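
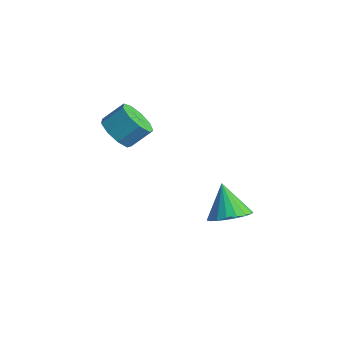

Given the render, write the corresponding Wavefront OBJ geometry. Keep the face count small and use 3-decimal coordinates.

v 0.709 -1.925 3.246
v 1.581 -2.085 2.933
v 2.023 -1.254 3.74
v 1.151 -1.095 4.054
v 1.308 -1.61 2.594
v 1.751 -0.78 3.402
v 0.756 -1.284 2.561
v 1.198 -0.453 3.369
v 0.181 -1.257 2.848
v 0.624 -0.426 3.656
v -0.147 -1.543 3.322
v 0.296 -0.712 4.129
v -0.074 -2.008 3.76
v 0.368 -1.177 4.568
v 0.365 -2.434 3.958
v 0.807 -1.604 4.765
v 0.965 -2.622 3.823
v 1.407 -1.792 4.63
v 1.445 -2.484 3.418
v 1.887 -1.654 4.226
v 4.463 1.135 -1.721
v 5.244 1.66 -1.355
v 3.537 1.525 -0.299
v 5.017 1.969 -1.589
v 4.679 2.114 -1.848
v 4.298 2.064 -2.082
v 3.95 1.831 -2.244
v 3.704 1.459 -2.303
v 3.608 1.024 -2.247
v 3.681 0.611 -2.086
v 3.909 0.301 -1.853
v 4.246 0.157 -1.593
v 4.627 0.207 -1.359
v 4.975 0.44 -1.197
v 5.221 0.811 -1.138
v 5.318 1.247 -1.195
f 2 1 5
f 2 5 3
f 3 5 6
f 3 6 4
f 5 1 7
f 5 7 6
f 6 7 8
f 6 8 4
f 7 1 9
f 7 9 8
f 8 9 10
f 8 10 4
f 9 1 11
f 9 11 10
f 10 11 12
f 10 12 4
f 11 1 13
f 11 13 12
f 12 13 14
f 12 14 4
f 13 1 15
f 13 15 14
f 14 15 16
f 14 16 4
f 15 1 17
f 15 17 16
f 16 17 18
f 16 18 4
f 17 1 19
f 17 19 18
f 18 19 20
f 18 20 4
f 19 1 2
f 19 2 20
f 20 2 3
f 20 3 4
f 22 21 24
f 22 24 23
f 24 21 25
f 24 25 23
f 25 21 26
f 25 26 23
f 26 21 27
f 26 27 23
f 27 21 28
f 27 28 23
f 28 21 29
f 28 29 23
f 29 21 30
f 29 30 23
f 30 21 31
f 30 31 23
f 31 21 32
f 31 32 23
f 32 21 33
f 32 33 23
f 33 21 34
f 33 34 23
f 34 21 35
f 34 35 23
f 35 21 36
f 35 36 23
f 36 21 22
f 36 22 23



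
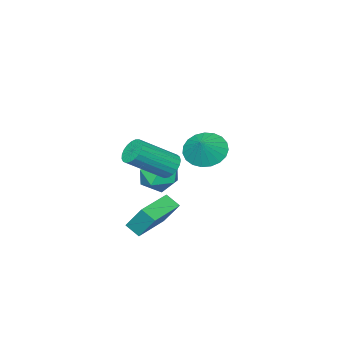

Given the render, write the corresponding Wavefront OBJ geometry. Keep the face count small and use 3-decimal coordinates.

v 2.767 0.392 0.99
v 3.14 0.239 0.418
v 4.706 -0.506 1.638
v 4.333 -0.352 2.21
v 3.225 0.511 0.475
v 4.791 -0.233 1.694
v 3.231 0.763 0.62
v 4.797 0.019 1.84
v 3.157 0.951 0.83
v 4.723 0.206 2.05
v 3.016 1.042 1.068
v 4.582 0.298 2.287
v 2.831 1.021 1.292
v 4.397 0.276 2.511
v 2.635 0.891 1.463
v 4.201 0.146 2.683
v 2.462 0.675 1.553
v 4.028 -0.07 2.773
v 2.342 0.41 1.546
v 3.908 -0.335 2.766
v 2.295 0.142 1.443
v 3.861 -0.603 2.662
v 2.33 -0.083 1.261
v 3.896 -0.827 2.481
v 2.441 -0.225 1.032
v 4.006 -0.97 2.252
v 2.607 -0.261 0.796
v 4.173 -1.006 2.016
v 2.802 -0.184 0.594
v 4.368 -0.928 1.814
v 2.99 -0.007 0.46
v 4.556 -0.751 1.68
v 2.482 0.36 -0.133
v 2.861 -0.078 0.707
v 2.039 -1.122 -0.707
v 2.418 -1.56 0.133
v 1.58 -0.982 0.193
v 1.854 -0.066 0.548
v 3.046 -1.134 -0.548
v 3.32 -0.218 -0.193
v 3.21 -1.001 0.45
v 2.303 -0.908 0.908
v 2.597 -0.292 -0.908
v 1.69 -0.199 -0.45
v -1.8 -1.798 -0.262
v -0.989 -1.841 -0.974
v -1.02 -1.402 0.602
v -1.14 -1.422 -1.03
v -1.405 -1.068 -0.953
v -1.739 -0.84 -0.756
v -2.083 -0.777 -0.475
v -2.378 -0.892 -0.156
v -2.573 -1.163 0.144
v -2.635 -1.544 0.374
v -2.552 -1.968 0.494
v -2.339 -2.364 0.483
v -2.033 -2.661 0.344
v -1.687 -2.809 0.099
v -1.36 -2.783 -0.208
v -1.11 -2.586 -0.524
v -0.978 -2.253 -0.796
v 2.414 -0.347 -2.788
v 2.56 -1.016 -2.301
v 2.341 0.559 -1.52
v 2.486 -0.111 -1.033
v 4.274 -0.029 -2.907
v 4.419 -0.699 -2.42
v 4.2 0.876 -1.639
v 4.346 0.207 -1.152
f 2 1 5
f 2 5 3
f 3 5 6
f 3 6 4
f 5 1 7
f 5 7 6
f 6 7 8
f 6 8 4
f 7 1 9
f 7 9 8
f 8 9 10
f 8 10 4
f 9 1 11
f 9 11 10
f 10 11 12
f 10 12 4
f 11 1 13
f 11 13 12
f 12 13 14
f 12 14 4
f 13 1 15
f 13 15 14
f 14 15 16
f 14 16 4
f 15 1 17
f 15 17 16
f 16 17 18
f 16 18 4
f 17 1 19
f 17 19 18
f 18 19 20
f 18 20 4
f 19 1 21
f 19 21 20
f 20 21 22
f 20 22 4
f 21 1 23
f 21 23 22
f 22 23 24
f 22 24 4
f 23 1 25
f 23 25 24
f 24 25 26
f 24 26 4
f 25 1 27
f 25 27 26
f 26 27 28
f 26 28 4
f 27 1 29
f 27 29 28
f 28 29 30
f 28 30 4
f 29 1 31
f 29 31 30
f 30 31 32
f 30 32 4
f 31 1 2
f 31 2 32
f 32 2 3
f 32 3 4
f 33 44 38
f 33 38 34
f 33 34 40
f 33 40 43
f 33 43 44
f 34 38 42
f 38 44 37
f 44 43 35
f 43 40 39
f 40 34 41
f 36 42 37
f 36 37 35
f 36 35 39
f 36 39 41
f 36 41 42
f 37 42 38
f 35 37 44
f 39 35 43
f 41 39 40
f 42 41 34
f 46 45 48
f 46 48 47
f 48 45 49
f 48 49 47
f 49 45 50
f 49 50 47
f 50 45 51
f 50 51 47
f 51 45 52
f 51 52 47
f 52 45 53
f 52 53 47
f 53 45 54
f 53 54 47
f 54 45 55
f 54 55 47
f 55 45 56
f 55 56 47
f 56 45 57
f 56 57 47
f 57 45 58
f 57 58 47
f 58 45 59
f 58 59 47
f 59 45 60
f 59 60 47
f 60 45 61
f 60 61 47
f 61 45 46
f 61 46 47
f 63 65 62
f 66 63 62
f 62 65 64
f 64 66 62
f 63 69 65
f 67 63 66
f 67 69 63
f 65 69 64
f 68 66 64
f 64 69 68
f 68 67 66
f 69 67 68



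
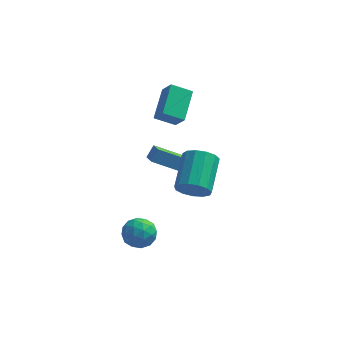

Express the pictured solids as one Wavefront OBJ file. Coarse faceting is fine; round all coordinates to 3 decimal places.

v 1.136 2.156 -2.443
v 1.515 1.435 -2.137
v -0.274 1.794 -1.546
v 0.105 1.074 -1.24
v 1.435 2.586 -1.8
v 1.814 1.866 -1.494
v 0.025 2.225 -0.903
v 0.404 1.504 -0.597
v 0.209 1.254 2.099
v 0.746 0.75 2.956
v 0.368 2.971 3.009
v 0.906 2.467 3.866
v 1.294 1.453 1.534
v 1.832 0.949 2.391
v 1.454 3.17 2.444
v 1.991 2.666 3.301
v 2.894 -3.26 0.609
v 3.637 -3.544 1.09
v 3.749 -1.625 2.053
v 3.006 -1.34 1.571
v 3.82 -3.333 0.647
v 3.932 -1.414 1.61
v 3.71 -3.098 0.192
v 3.821 -1.179 1.155
v 3.34 -2.914 -0.131
v 3.452 -0.995 0.832
v 2.829 -2.841 -0.219
v 2.94 -0.921 0.744
v 2.338 -2.9 -0.044
v 2.45 -0.981 0.919
v 2.024 -3.073 0.338
v 2.136 -1.154 1.301
v 1.986 -3.306 0.806
v 2.098 -1.386 1.769
v 2.237 -3.524 1.211
v 2.349 -1.604 2.174
v 2.696 -3.658 1.425
v 2.808 -1.739 2.388
v 3.218 -3.665 1.38
v 3.33 -1.746 2.343
v 0.651 -2.165 -4.137
v 0.989 -2.67 -3.398
v -0.749 -2.79 -3.922
v -0.411 -3.295 -3.183
v -0.497 -2.345 -3.113
v 0.368 -1.958 -3.246
v -0.128 -3.502 -4.074
v 0.737 -3.115 -4.207
v 0.508 -3.496 -3.359
v 0.28 -2.781 -2.766
v -0.04 -2.679 -4.554
v -0.268 -1.964 -3.961
v 0.943 -2.363 -3.786
v -0.703 -3.097 -3.534
v -0.754 -2.539 -3.493
v -0.555 -2.836 -3.059
v 0.578 -1.944 -3.697
v 0.777 -2.241 -3.263
v -0.097 -2.05 -3.096
v -0.537 -3.219 -4.057
v -0.338 -3.516 -3.623
v 0.795 -2.624 -4.261
v 0.994 -2.921 -3.827
v 0.337 -3.41 -4.224
v 0.859 -3.145 -3.329
v 0.036 -3.512 -3.203
v 0.202 -3.634 -3.726
v 0.711 -3.407 -3.804
v 0.725 -2.725 -2.98
v -0.098 -3.092 -2.854
v -0.149 -2.534 -2.813
v 0.36 -2.307 -2.891
v 0.442 -3.21 -2.957
v 0.338 -2.368 -4.466
v -0.485 -2.735 -4.34
v -0.12 -3.153 -4.429
v 0.389 -2.926 -4.507
v 0.204 -1.948 -4.117
v -0.619 -2.315 -3.991
v -0.471 -2.053 -3.516
v 0.038 -1.826 -3.594
v -0.202 -2.25 -4.363
f 2 4 1
f 5 2 1
f 1 4 3
f 3 5 1
f 2 8 4
f 6 2 5
f 6 8 2
f 4 8 3
f 7 5 3
f 3 8 7
f 7 6 5
f 8 6 7
f 10 12 9
f 13 10 9
f 9 12 11
f 11 13 9
f 10 16 12
f 14 10 13
f 14 16 10
f 12 16 11
f 15 13 11
f 11 16 15
f 15 14 13
f 16 14 15
f 18 17 21
f 18 21 19
f 19 21 22
f 19 22 20
f 21 17 23
f 21 23 22
f 22 23 24
f 22 24 20
f 23 17 25
f 23 25 24
f 24 25 26
f 24 26 20
f 25 17 27
f 25 27 26
f 26 27 28
f 26 28 20
f 27 17 29
f 27 29 28
f 28 29 30
f 28 30 20
f 29 17 31
f 29 31 30
f 30 31 32
f 30 32 20
f 31 17 33
f 31 33 32
f 32 33 34
f 32 34 20
f 33 17 35
f 33 35 34
f 34 35 36
f 34 36 20
f 35 17 37
f 35 37 36
f 36 37 38
f 36 38 20
f 37 17 39
f 37 39 38
f 38 39 40
f 38 40 20
f 39 17 18
f 39 18 40
f 40 18 19
f 40 19 20
f 41 78 57
f 78 52 81
f 57 81 46
f 78 81 57
f 41 57 53
f 57 46 58
f 53 58 42
f 57 58 53
f 41 53 62
f 53 42 63
f 62 63 48
f 53 63 62
f 41 62 74
f 62 48 77
f 74 77 51
f 62 77 74
f 41 74 78
f 74 51 82
f 78 82 52
f 74 82 78
f 42 58 69
f 58 46 72
f 69 72 50
f 58 72 69
f 46 81 59
f 81 52 80
f 59 80 45
f 81 80 59
f 52 82 79
f 82 51 75
f 79 75 43
f 82 75 79
f 51 77 76
f 77 48 64
f 76 64 47
f 77 64 76
f 48 63 68
f 63 42 65
f 68 65 49
f 63 65 68
f 44 70 56
f 70 50 71
f 56 71 45
f 70 71 56
f 44 56 54
f 56 45 55
f 54 55 43
f 56 55 54
f 44 54 61
f 54 43 60
f 61 60 47
f 54 60 61
f 44 61 66
f 61 47 67
f 66 67 49
f 61 67 66
f 44 66 70
f 66 49 73
f 70 73 50
f 66 73 70
f 45 71 59
f 71 50 72
f 59 72 46
f 71 72 59
f 43 55 79
f 55 45 80
f 79 80 52
f 55 80 79
f 47 60 76
f 60 43 75
f 76 75 51
f 60 75 76
f 49 67 68
f 67 47 64
f 68 64 48
f 67 64 68
f 50 73 69
f 73 49 65
f 69 65 42
f 73 65 69



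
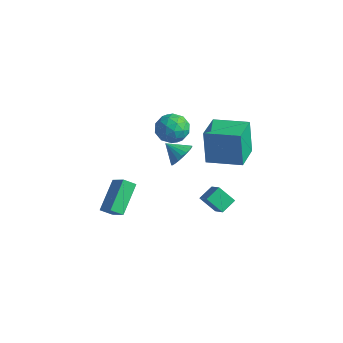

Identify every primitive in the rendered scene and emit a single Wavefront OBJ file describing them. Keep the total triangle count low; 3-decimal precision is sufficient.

v 1.592 2.336 1.638
v 1.181 2.561 3.716
v 0.746 4.013 1.29
v 0.335 4.237 3.368
v 3.405 3.303 1.892
v 2.994 3.527 3.97
v 2.559 4.979 1.544
v 2.148 5.204 3.622
v 1.405 2.657 -1.931
v 1.451 3.596 -1.488
v 0.448 3.095 -2.761
v 0.494 4.035 -2.318
v 2.286 3.005 -2.762
v 2.332 3.945 -2.319
v 1.329 3.444 -3.592
v 1.375 4.383 -3.149
v -1.048 2.347 3.178
v -0.385 2.765 3.831
v -0.415 0.855 3.489
v 0.248 1.273 4.142
v -0.746 1.247 4.37
v -1.137 2.169 4.178
v 0.337 1.451 3.142
v -0.054 2.373 2.95
v 0.471 2.21 3.809
v -0.198 2.085 4.568
v -0.602 1.535 2.752
v -1.271 1.41 3.511
v -0.772 2.687 3.477
v -0.028 0.933 3.843
v -0.612 0.918 3.977
v -0.222 1.164 4.361
v -1.214 2.337 3.681
v -0.824 2.582 4.065
v -1.036 1.691 4.382
v 0.024 1.038 3.255
v 0.414 1.283 3.639
v -0.578 2.456 2.959
v -0.188 2.702 3.343
v 0.236 1.929 2.938
v 0.121 2.607 3.848
v 0.493 1.73 4.031
v 0.545 1.834 3.443
v 0.315 2.376 3.33
v -0.273 2.533 4.294
v 0.099 1.656 4.477
v -0.485 1.641 4.611
v -0.715 2.183 4.498
v 0.23 2.207 4.281
v -0.899 1.964 2.843
v -0.527 1.087 3.026
v -0.085 1.437 2.822
v -0.315 1.979 2.709
v -1.293 1.89 3.289
v -0.921 1.013 3.472
v -1.115 1.244 3.99
v -1.345 1.786 3.877
v -1.03 1.413 3.039
v -3.761 -0.553 -4.125
v -4.389 1.099 -2.883
v -3.285 -0.031 -4.579
v -3.913 1.621 -3.338
v -2.627 -0.801 -3.222
v -3.255 0.851 -1.981
v -2.151 -0.279 -3.677
v -2.779 1.373 -2.435
v -1.31 3.513 -0.336
v -0.856 3.73 0.374
v -2.27 3.187 0.376
v -1.022 4.041 0.293
v -1.238 4.261 0.103
v -1.466 4.351 -0.163
v -1.667 4.297 -0.459
v -1.806 4.107 -0.733
v -1.86 3.815 -0.939
v -1.818 3.47 -1.041
v -1.689 3.133 -1.021
v -1.494 2.862 -0.883
v -1.267 2.703 -0.65
v -1.047 2.684 -0.363
v -0.873 2.809 -0.071
v -0.775 3.055 0.175
v -0.769 3.381 0.332
f 2 4 1
f 5 2 1
f 1 4 3
f 3 5 1
f 2 8 4
f 6 2 5
f 6 8 2
f 4 8 3
f 7 5 3
f 3 8 7
f 7 6 5
f 8 6 7
f 10 12 9
f 13 10 9
f 9 12 11
f 11 13 9
f 10 16 12
f 14 10 13
f 14 16 10
f 12 16 11
f 15 13 11
f 11 16 15
f 15 14 13
f 16 14 15
f 17 54 33
f 54 28 57
f 33 57 22
f 54 57 33
f 17 33 29
f 33 22 34
f 29 34 18
f 33 34 29
f 17 29 38
f 29 18 39
f 38 39 24
f 29 39 38
f 17 38 50
f 38 24 53
f 50 53 27
f 38 53 50
f 17 50 54
f 50 27 58
f 54 58 28
f 50 58 54
f 18 34 45
f 34 22 48
f 45 48 26
f 34 48 45
f 22 57 35
f 57 28 56
f 35 56 21
f 57 56 35
f 28 58 55
f 58 27 51
f 55 51 19
f 58 51 55
f 27 53 52
f 53 24 40
f 52 40 23
f 53 40 52
f 24 39 44
f 39 18 41
f 44 41 25
f 39 41 44
f 20 46 32
f 46 26 47
f 32 47 21
f 46 47 32
f 20 32 30
f 32 21 31
f 30 31 19
f 32 31 30
f 20 30 37
f 30 19 36
f 37 36 23
f 30 36 37
f 20 37 42
f 37 23 43
f 42 43 25
f 37 43 42
f 20 42 46
f 42 25 49
f 46 49 26
f 42 49 46
f 21 47 35
f 47 26 48
f 35 48 22
f 47 48 35
f 19 31 55
f 31 21 56
f 55 56 28
f 31 56 55
f 23 36 52
f 36 19 51
f 52 51 27
f 36 51 52
f 25 43 44
f 43 23 40
f 44 40 24
f 43 40 44
f 26 49 45
f 49 25 41
f 45 41 18
f 49 41 45
f 60 62 59
f 63 60 59
f 59 62 61
f 61 63 59
f 60 66 62
f 64 60 63
f 64 66 60
f 62 66 61
f 65 63 61
f 61 66 65
f 65 64 63
f 66 64 65
f 68 67 70
f 68 70 69
f 70 67 71
f 70 71 69
f 71 67 72
f 71 72 69
f 72 67 73
f 72 73 69
f 73 67 74
f 73 74 69
f 74 67 75
f 74 75 69
f 75 67 76
f 75 76 69
f 76 67 77
f 76 77 69
f 77 67 78
f 77 78 69
f 78 67 79
f 78 79 69
f 79 67 80
f 79 80 69
f 80 67 81
f 80 81 69
f 81 67 82
f 81 82 69
f 82 67 83
f 82 83 69
f 83 67 68
f 83 68 69



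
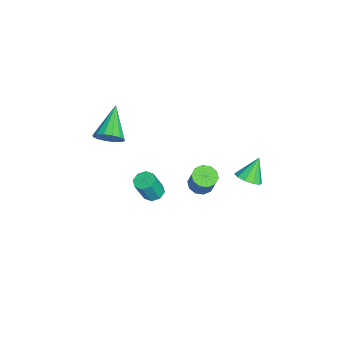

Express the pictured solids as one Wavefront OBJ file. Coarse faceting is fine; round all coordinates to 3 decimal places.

v -1.228 -1.784 -1.058
v -0.915 -2.271 -1.306
v -0.558 -2.763 0.109
v -0.872 -2.276 0.358
v -0.634 -1.884 -1.242
v -0.278 -2.376 0.173
v -0.702 -1.439 -1.07
v -0.345 -1.93 0.345
v -1.078 -1.196 -0.891
v -0.721 -1.687 0.524
v -1.542 -1.297 -0.809
v -1.185 -1.789 0.606
v -1.822 -1.684 -0.873
v -1.466 -2.176 0.542
v -1.755 -2.13 -1.045
v -1.398 -2.621 0.37
v -1.379 -2.373 -1.224
v -1.022 -2.864 0.191
v 0.599 0.67 1.58
v 1.212 0.805 1.27
v 1.774 1.005 2.47
v 1.161 0.87 2.78
v 0.997 1.178 1.309
v 1.558 1.379 2.509
v 0.63 1.357 1.451
v 1.191 1.558 2.651
v 0.251 1.273 1.642
v 0.812 1.474 2.842
v 0.005 0.959 1.81
v 0.566 1.16 3.01
v -0.014 0.535 1.89
v 0.548 0.735 3.09
v 0.202 0.161 1.851
v 0.763 0.362 3.051
v 0.569 -0.018 1.709
v 1.13 0.183 2.909
v 0.948 0.066 1.518
v 1.509 0.267 2.718
v 1.194 0.38 1.35
v 1.755 0.581 2.55
v 0.417 3.083 1.822
v 1.035 2.897 2.242
v -0.197 3.657 2.978
v 1.105 3.332 2.064
v 0.912 3.673 1.793
v 0.531 3.788 1.533
v 0.106 3.634 1.383
v -0.2 3.27 1.401
v -0.27 2.835 1.579
v -0.077 2.494 1.85
v 0.304 2.379 2.11
v 0.729 2.532 2.26
v -2.881 -4.153 2.027
v -2.393 -3.93 2.725
v -4.679 -3.807 3.173
v -2.462 -3.54 2.5
v -2.643 -3.314 2.148
v -2.887 -3.313 1.764
v -3.13 -3.537 1.45
v -3.306 -3.926 1.291
v -3.368 -4.376 1.329
v -3.3 -4.765 1.555
v -3.119 -4.991 1.906
v -2.874 -4.992 2.291
v -2.631 -4.768 2.604
v -2.455 -4.379 2.763
f 2 1 5
f 2 5 3
f 3 5 6
f 3 6 4
f 5 1 7
f 5 7 6
f 6 7 8
f 6 8 4
f 7 1 9
f 7 9 8
f 8 9 10
f 8 10 4
f 9 1 11
f 9 11 10
f 10 11 12
f 10 12 4
f 11 1 13
f 11 13 12
f 12 13 14
f 12 14 4
f 13 1 15
f 13 15 14
f 14 15 16
f 14 16 4
f 15 1 17
f 15 17 16
f 16 17 18
f 16 18 4
f 17 1 2
f 17 2 18
f 18 2 3
f 18 3 4
f 20 19 23
f 20 23 21
f 21 23 24
f 21 24 22
f 23 19 25
f 23 25 24
f 24 25 26
f 24 26 22
f 25 19 27
f 25 27 26
f 26 27 28
f 26 28 22
f 27 19 29
f 27 29 28
f 28 29 30
f 28 30 22
f 29 19 31
f 29 31 30
f 30 31 32
f 30 32 22
f 31 19 33
f 31 33 32
f 32 33 34
f 32 34 22
f 33 19 35
f 33 35 34
f 34 35 36
f 34 36 22
f 35 19 37
f 35 37 36
f 36 37 38
f 36 38 22
f 37 19 39
f 37 39 38
f 38 39 40
f 38 40 22
f 39 19 20
f 39 20 40
f 40 20 21
f 40 21 22
f 42 41 44
f 42 44 43
f 44 41 45
f 44 45 43
f 45 41 46
f 45 46 43
f 46 41 47
f 46 47 43
f 47 41 48
f 47 48 43
f 48 41 49
f 48 49 43
f 49 41 50
f 49 50 43
f 50 41 51
f 50 51 43
f 51 41 52
f 51 52 43
f 52 41 42
f 52 42 43
f 54 53 56
f 54 56 55
f 56 53 57
f 56 57 55
f 57 53 58
f 57 58 55
f 58 53 59
f 58 59 55
f 59 53 60
f 59 60 55
f 60 53 61
f 60 61 55
f 61 53 62
f 61 62 55
f 62 53 63
f 62 63 55
f 63 53 64
f 63 64 55
f 64 53 65
f 64 65 55
f 65 53 66
f 65 66 55
f 66 53 54
f 66 54 55



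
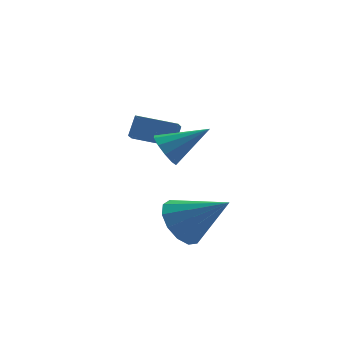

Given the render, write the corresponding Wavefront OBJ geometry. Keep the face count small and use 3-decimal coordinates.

v -2.588 0.009 -4.224
v -1.919 0.675 -4.706
v -1.032 -0.649 -2.976
v -2.158 0.977 -4.25
v -2.533 0.972 -3.785
v -2.926 0.66 -3.46
v -3.211 0.142 -3.377
v -3.298 -0.418 -3.564
v -3.16 -0.844 -3.96
v -2.84 -0.998 -4.44
v -2.44 -0.833 -4.851
v -2.087 -0.401 -5.064
v -1.893 0.162 -5.01
v -2.425 3.879 -2.453
v -2.611 3.124 -1.943
v -3.923 4.415 -2.206
v -4.109 3.66 -1.696
v -2.131 4.34 -1.664
v -2.317 3.585 -1.154
v -3.629 4.876 -1.417
v -3.815 4.121 -0.907
v -3.116 0.354 -0.852
v -2.736 0.41 -1.485
v -1.584 0.406 0.072
v -2.836 0.833 -1.343
v -3.043 1.073 -1.013
v -3.278 1.038 -0.622
v -3.451 0.742 -0.319
v -3.496 0.298 -0.22
v -3.396 -0.125 -0.362
v -3.188 -0.365 -0.692
v -2.954 -0.33 -1.083
v -2.781 -0.034 -1.386
f 2 1 4
f 2 4 3
f 4 1 5
f 4 5 3
f 5 1 6
f 5 6 3
f 6 1 7
f 6 7 3
f 7 1 8
f 7 8 3
f 8 1 9
f 8 9 3
f 9 1 10
f 9 10 3
f 10 1 11
f 10 11 3
f 11 1 12
f 11 12 3
f 12 1 13
f 12 13 3
f 13 1 2
f 13 2 3
f 15 17 14
f 18 15 14
f 14 17 16
f 16 18 14
f 15 21 17
f 19 15 18
f 19 21 15
f 17 21 16
f 20 18 16
f 16 21 20
f 20 19 18
f 21 19 20
f 23 22 25
f 23 25 24
f 25 22 26
f 25 26 24
f 26 22 27
f 26 27 24
f 27 22 28
f 27 28 24
f 28 22 29
f 28 29 24
f 29 22 30
f 29 30 24
f 30 22 31
f 30 31 24
f 31 22 32
f 31 32 24
f 32 22 33
f 32 33 24
f 33 22 23
f 33 23 24



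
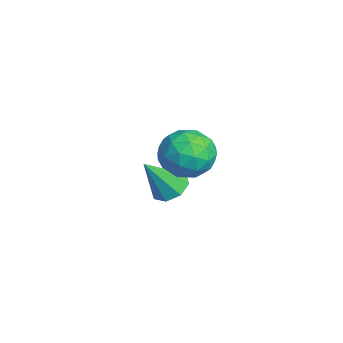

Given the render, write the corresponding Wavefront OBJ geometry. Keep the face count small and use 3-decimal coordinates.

v 1.627 1.144 1.269
v 2.382 1.897 0.82
v 2.658 -0.277 0.62
v 3.413 0.476 0.171
v 3.326 0.359 1.318
v 2.689 1.237 1.719
v 2.351 0.383 -0.279
v 1.714 1.261 0.122
v 2.829 1.426 -0.137
v 3.432 1.412 0.85
v 1.608 0.208 0.59
v 2.211 0.194 1.577
v 1.914 1.645 1.102
v 3.126 -0.025 0.338
v 3.075 -0.094 1.013
v 3.518 0.349 0.749
v 2.095 1.258 1.63
v 2.538 1.7 1.366
v 3.093 0.796 1.659
v 2.502 -0.08 0.074
v 2.945 0.362 -0.19
v 1.522 1.271 0.691
v 1.965 1.714 0.427
v 1.947 0.824 -0.219
v 2.621 1.811 0.275
v 3.226 0.976 -0.107
v 2.603 0.921 -0.371
v 2.228 1.437 -0.135
v 2.975 1.802 0.855
v 3.58 0.967 0.474
v 3.529 0.899 1.148
v 3.155 1.415 1.384
v 3.238 1.526 0.293
v 1.46 0.653 0.966
v 2.065 -0.182 0.585
v 1.885 0.205 0.056
v 1.511 0.721 0.292
v 1.814 0.644 1.547
v 2.419 -0.191 1.165
v 2.812 0.183 1.575
v 2.437 0.699 1.811
v 1.802 0.094 1.147
v -1.837 1.017 -3.91
v -1.404 1.683 -3.555
v -1.503 -0.077 -2.27
v -2.055 1.697 -3.413
v -2.578 1.313 -3.562
v -2.667 0.755 -3.915
v -2.27 0.351 -4.266
v -1.62 0.337 -4.408
v -1.097 0.721 -4.258
v -1.008 1.279 -3.905
f 1 38 17
f 38 12 41
f 17 41 6
f 38 41 17
f 1 17 13
f 17 6 18
f 13 18 2
f 17 18 13
f 1 13 22
f 13 2 23
f 22 23 8
f 13 23 22
f 1 22 34
f 22 8 37
f 34 37 11
f 22 37 34
f 1 34 38
f 34 11 42
f 38 42 12
f 34 42 38
f 2 18 29
f 18 6 32
f 29 32 10
f 18 32 29
f 6 41 19
f 41 12 40
f 19 40 5
f 41 40 19
f 12 42 39
f 42 11 35
f 39 35 3
f 42 35 39
f 11 37 36
f 37 8 24
f 36 24 7
f 37 24 36
f 8 23 28
f 23 2 25
f 28 25 9
f 23 25 28
f 4 30 16
f 30 10 31
f 16 31 5
f 30 31 16
f 4 16 14
f 16 5 15
f 14 15 3
f 16 15 14
f 4 14 21
f 14 3 20
f 21 20 7
f 14 20 21
f 4 21 26
f 21 7 27
f 26 27 9
f 21 27 26
f 4 26 30
f 26 9 33
f 30 33 10
f 26 33 30
f 5 31 19
f 31 10 32
f 19 32 6
f 31 32 19
f 3 15 39
f 15 5 40
f 39 40 12
f 15 40 39
f 7 20 36
f 20 3 35
f 36 35 11
f 20 35 36
f 9 27 28
f 27 7 24
f 28 24 8
f 27 24 28
f 10 33 29
f 33 9 25
f 29 25 2
f 33 25 29
f 44 43 46
f 44 46 45
f 46 43 47
f 46 47 45
f 47 43 48
f 47 48 45
f 48 43 49
f 48 49 45
f 49 43 50
f 49 50 45
f 50 43 51
f 50 51 45
f 51 43 52
f 51 52 45
f 52 43 44
f 52 44 45



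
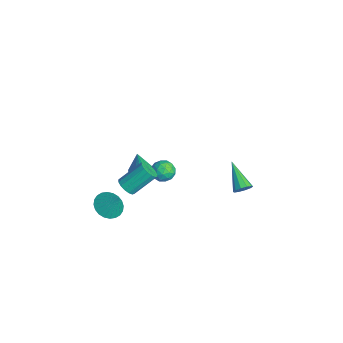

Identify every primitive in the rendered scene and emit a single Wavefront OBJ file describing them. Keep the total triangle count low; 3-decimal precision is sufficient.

v -1.125 -4.161 -2.164
v -0.601 -4.83 -2.204
v -0.555 -3.779 -1.096
v -0.43 -4.603 -2.376
v -0.365 -4.309 -2.516
v -0.416 -3.993 -2.602
v -0.574 -3.703 -2.622
v -0.817 -3.482 -2.572
v -1.106 -3.364 -2.46
v -1.398 -3.368 -2.303
v -1.649 -3.493 -2.124
v -1.819 -3.719 -1.952
v -1.884 -4.013 -1.813
v -1.834 -4.329 -1.726
v -1.675 -4.62 -1.707
v -1.433 -4.841 -1.757
v -1.144 -4.958 -1.869
v -0.851 -4.954 -2.026
v -0.855 3.132 -2.746
v -0.578 3.25 -2.274
v -2.425 3.008 -1.794
v -0.686 3.548 -2.412
v -0.858 3.688 -2.678
v -1.029 3.616 -2.97
v -1.134 3.359 -3.176
v -1.133 3.015 -3.219
v -1.025 2.716 -3.081
v -0.853 2.577 -2.815
v -0.682 2.649 -2.523
v -0.577 2.906 -2.317
v 0.024 -1.066 1.698
v 0.622 -1.386 1.611
v -0.442 -1.734 0.949
v 0.156 -2.054 0.862
v -0.187 -2.123 1.45
v 0.101 -1.711 1.912
v 0.079 -1.409 0.648
v 0.367 -0.997 1.11
v 0.656 -1.599 0.962
v 0.491 -2.04 1.458
v -0.311 -1.08 1.102
v -0.476 -1.521 1.598
v 0.364 -1.168 1.72
v -0.184 -1.952 0.84
v -0.385 -1.993 1.185
v -0.034 -2.181 1.134
v 0.058 -1.358 1.897
v 0.409 -1.546 1.846
v -0.066 -1.979 1.751
v -0.229 -1.574 0.714
v 0.122 -1.762 0.663
v 0.214 -0.939 1.426
v 0.565 -1.127 1.375
v 0.246 -1.141 0.809
v 0.735 -1.481 1.288
v 0.461 -1.873 0.848
v 0.416 -1.494 0.722
v 0.585 -1.252 0.993
v 0.638 -1.74 1.579
v 0.364 -2.132 1.139
v 0.163 -2.173 1.484
v 0.332 -1.93 1.756
v 0.658 -1.865 1.198
v -0.184 -0.988 1.421
v -0.458 -1.38 0.981
v -0.152 -1.19 0.804
v 0.017 -0.947 1.076
v -0.281 -1.247 1.712
v -0.555 -1.639 1.272
v -0.405 -1.868 1.567
v -0.236 -1.626 1.838
v -0.478 -1.255 1.362
v -3.494 -1.73 -2.298
v -2.817 -1.856 -2.423
v -3.186 -2.01 -0.342
v -2.863 -1.432 -2.354
v -3.15 -1.121 -2.265
v -3.568 -1.042 -2.188
v -3.958 -1.227 -2.153
v -4.171 -1.603 -2.173
v -4.125 -2.028 -2.242
v -3.837 -2.338 -2.331
v -3.419 -2.417 -2.409
v -3.029 -2.233 -2.443
v 2.261 -4.087 2.915
v 2.786 -3.933 2.752
v 2.763 -2.74 3.803
v 2.239 -2.893 3.965
v 2.604 -3.782 2.576
v 2.581 -2.589 3.627
v 2.33 -3.712 2.491
v 2.308 -2.519 3.541
v 2.038 -3.742 2.519
v 2.016 -2.549 3.57
v 1.806 -3.865 2.653
v 1.783 -2.672 3.704
v 1.696 -4.047 2.857
v 1.673 -2.854 3.908
v 1.737 -4.24 3.077
v 1.714 -3.047 4.128
v 1.919 -4.391 3.253
v 1.896 -3.198 4.304
v 2.192 -4.461 3.339
v 2.17 -3.268 4.389
v 2.484 -4.431 3.31
v 2.462 -3.238 4.361
v 2.717 -4.308 3.176
v 2.694 -3.115 4.227
v 2.827 -4.126 2.972
v 2.804 -2.933 4.023
f 2 1 4
f 2 4 3
f 4 1 5
f 4 5 3
f 5 1 6
f 5 6 3
f 6 1 7
f 6 7 3
f 7 1 8
f 7 8 3
f 8 1 9
f 8 9 3
f 9 1 10
f 9 10 3
f 10 1 11
f 10 11 3
f 11 1 12
f 11 12 3
f 12 1 13
f 12 13 3
f 13 1 14
f 13 14 3
f 14 1 15
f 14 15 3
f 15 1 16
f 15 16 3
f 16 1 17
f 16 17 3
f 17 1 18
f 17 18 3
f 18 1 2
f 18 2 3
f 20 19 22
f 20 22 21
f 22 19 23
f 22 23 21
f 23 19 24
f 23 24 21
f 24 19 25
f 24 25 21
f 25 19 26
f 25 26 21
f 26 19 27
f 26 27 21
f 27 19 28
f 27 28 21
f 28 19 29
f 28 29 21
f 29 19 30
f 29 30 21
f 30 19 20
f 30 20 21
f 31 68 47
f 68 42 71
f 47 71 36
f 68 71 47
f 31 47 43
f 47 36 48
f 43 48 32
f 47 48 43
f 31 43 52
f 43 32 53
f 52 53 38
f 43 53 52
f 31 52 64
f 52 38 67
f 64 67 41
f 52 67 64
f 31 64 68
f 64 41 72
f 68 72 42
f 64 72 68
f 32 48 59
f 48 36 62
f 59 62 40
f 48 62 59
f 36 71 49
f 71 42 70
f 49 70 35
f 71 70 49
f 42 72 69
f 72 41 65
f 69 65 33
f 72 65 69
f 41 67 66
f 67 38 54
f 66 54 37
f 67 54 66
f 38 53 58
f 53 32 55
f 58 55 39
f 53 55 58
f 34 60 46
f 60 40 61
f 46 61 35
f 60 61 46
f 34 46 44
f 46 35 45
f 44 45 33
f 46 45 44
f 34 44 51
f 44 33 50
f 51 50 37
f 44 50 51
f 34 51 56
f 51 37 57
f 56 57 39
f 51 57 56
f 34 56 60
f 56 39 63
f 60 63 40
f 56 63 60
f 35 61 49
f 61 40 62
f 49 62 36
f 61 62 49
f 33 45 69
f 45 35 70
f 69 70 42
f 45 70 69
f 37 50 66
f 50 33 65
f 66 65 41
f 50 65 66
f 39 57 58
f 57 37 54
f 58 54 38
f 57 54 58
f 40 63 59
f 63 39 55
f 59 55 32
f 63 55 59
f 74 73 76
f 74 76 75
f 76 73 77
f 76 77 75
f 77 73 78
f 77 78 75
f 78 73 79
f 78 79 75
f 79 73 80
f 79 80 75
f 80 73 81
f 80 81 75
f 81 73 82
f 81 82 75
f 82 73 83
f 82 83 75
f 83 73 84
f 83 84 75
f 84 73 74
f 84 74 75
f 86 85 89
f 86 89 87
f 87 89 90
f 87 90 88
f 89 85 91
f 89 91 90
f 90 91 92
f 90 92 88
f 91 85 93
f 91 93 92
f 92 93 94
f 92 94 88
f 93 85 95
f 93 95 94
f 94 95 96
f 94 96 88
f 95 85 97
f 95 97 96
f 96 97 98
f 96 98 88
f 97 85 99
f 97 99 98
f 98 99 100
f 98 100 88
f 99 85 101
f 99 101 100
f 100 101 102
f 100 102 88
f 101 85 103
f 101 103 102
f 102 103 104
f 102 104 88
f 103 85 105
f 103 105 104
f 104 105 106
f 104 106 88
f 105 85 107
f 105 107 106
f 106 107 108
f 106 108 88
f 107 85 109
f 107 109 108
f 108 109 110
f 108 110 88
f 109 85 86
f 109 86 110
f 110 86 87
f 110 87 88



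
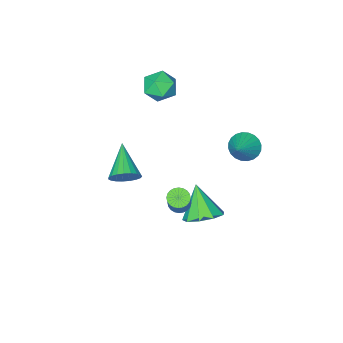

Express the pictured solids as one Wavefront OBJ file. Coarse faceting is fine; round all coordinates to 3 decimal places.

v 0.307 3.491 0.333
v 0.583 3.09 0.447
v 1.289 4.028 2.041
v 1.013 4.429 1.927
v 0.707 3.19 0.333
v 1.412 4.128 1.928
v 0.769 3.336 0.22
v 1.474 4.274 1.814
v 0.761 3.505 0.124
v 1.467 4.444 1.718
v 0.684 3.672 0.059
v 1.39 4.611 1.654
v 0.55 3.812 0.036
v 1.255 4.751 1.631
v 0.379 3.903 0.059
v 1.084 4.841 1.653
v 0.197 3.931 0.123
v 0.902 4.869 1.717
v 0.031 3.892 0.219
v 0.737 4.83 1.813
v -0.092 3.792 0.332
v 0.613 4.73 1.927
v -0.154 3.646 0.446
v 0.551 4.584 2.04
v -0.147 3.476 0.542
v 0.559 4.415 2.136
v -0.07 3.309 0.606
v 0.636 4.248 2.201
v 0.065 3.169 0.629
v 0.77 4.108 2.224
v 0.236 3.079 0.607
v 0.941 4.017 2.201
v 0.418 3.051 0.543
v 1.123 3.989 2.137
v -3.775 2.616 1.276
v -3.278 2.591 0.715
v -2.805 3.304 2.104
v -3.412 2.845 0.66
v -3.602 3.064 0.7
v -3.818 3.216 0.827
v -4.027 3.276 1.023
v -4.198 3.235 1.257
v -4.305 3.1 1.493
v -4.331 2.892 1.697
v -4.272 2.641 1.837
v -4.138 2.387 1.891
v -3.949 2.167 1.851
v -3.733 2.016 1.724
v -3.523 1.956 1.528
v -3.352 1.997 1.295
v -3.246 2.132 1.058
v -3.22 2.34 0.854
v 1.479 1.119 0.85
v 1.94 1.215 1.408
v 0.701 -0.259 1.73
v 1.708 1.395 1.486
v 1.437 1.528 1.453
v 1.173 1.589 1.317
v 0.962 1.57 1.099
v 0.84 1.472 0.839
v 0.829 1.313 0.581
v 0.93 1.121 0.369
v 1.126 0.928 0.24
v 1.383 0.768 0.217
v 1.657 0.669 0.303
v 1.899 0.648 0.484
v 2.069 0.708 0.728
v 2.137 0.839 0.994
v 2.091 1.018 1.234
v -1.774 2.389 -2.88
v -0.964 1.908 -3.06
v -2.046 1.411 -1.48
v -0.837 2.424 -2.675
v -1.15 2.924 -2.386
v -1.754 3.174 -2.328
v -2.368 3.057 -2.529
v -2.704 2.627 -2.894
v -2.605 2.086 -3.253
v -2.118 1.687 -3.437
v -1.469 1.616 -3.361
v -2.656 -1.012 2.757
v -1.874 -0.889 3.148
v -2.626 -2.391 3.132
v -1.844 -2.268 3.523
v -2.572 -1.907 3.868
v -2.591 -1.054 3.637
v -1.909 -2.226 2.643
v -1.928 -1.373 2.412
v -1.412 -1.639 3.078
v -1.822 -1.442 3.835
v -2.678 -1.838 2.445
v -3.088 -1.641 3.202
f 2 1 5
f 2 5 3
f 3 5 6
f 3 6 4
f 5 1 7
f 5 7 6
f 6 7 8
f 6 8 4
f 7 1 9
f 7 9 8
f 8 9 10
f 8 10 4
f 9 1 11
f 9 11 10
f 10 11 12
f 10 12 4
f 11 1 13
f 11 13 12
f 12 13 14
f 12 14 4
f 13 1 15
f 13 15 14
f 14 15 16
f 14 16 4
f 15 1 17
f 15 17 16
f 16 17 18
f 16 18 4
f 17 1 19
f 17 19 18
f 18 19 20
f 18 20 4
f 19 1 21
f 19 21 20
f 20 21 22
f 20 22 4
f 21 1 23
f 21 23 22
f 22 23 24
f 22 24 4
f 23 1 25
f 23 25 24
f 24 25 26
f 24 26 4
f 25 1 27
f 25 27 26
f 26 27 28
f 26 28 4
f 27 1 29
f 27 29 28
f 28 29 30
f 28 30 4
f 29 1 31
f 29 31 30
f 30 31 32
f 30 32 4
f 31 1 33
f 31 33 32
f 32 33 34
f 32 34 4
f 33 1 2
f 33 2 34
f 34 2 3
f 34 3 4
f 36 35 38
f 36 38 37
f 38 35 39
f 38 39 37
f 39 35 40
f 39 40 37
f 40 35 41
f 40 41 37
f 41 35 42
f 41 42 37
f 42 35 43
f 42 43 37
f 43 35 44
f 43 44 37
f 44 35 45
f 44 45 37
f 45 35 46
f 45 46 37
f 46 35 47
f 46 47 37
f 47 35 48
f 47 48 37
f 48 35 49
f 48 49 37
f 49 35 50
f 49 50 37
f 50 35 51
f 50 51 37
f 51 35 52
f 51 52 37
f 52 35 36
f 52 36 37
f 54 53 56
f 54 56 55
f 56 53 57
f 56 57 55
f 57 53 58
f 57 58 55
f 58 53 59
f 58 59 55
f 59 53 60
f 59 60 55
f 60 53 61
f 60 61 55
f 61 53 62
f 61 62 55
f 62 53 63
f 62 63 55
f 63 53 64
f 63 64 55
f 64 53 65
f 64 65 55
f 65 53 66
f 65 66 55
f 66 53 67
f 66 67 55
f 67 53 68
f 67 68 55
f 68 53 69
f 68 69 55
f 69 53 54
f 69 54 55
f 71 70 73
f 71 73 72
f 73 70 74
f 73 74 72
f 74 70 75
f 74 75 72
f 75 70 76
f 75 76 72
f 76 70 77
f 76 77 72
f 77 70 78
f 77 78 72
f 78 70 79
f 78 79 72
f 79 70 80
f 79 80 72
f 80 70 71
f 80 71 72
f 81 92 86
f 81 86 82
f 81 82 88
f 81 88 91
f 81 91 92
f 82 86 90
f 86 92 85
f 92 91 83
f 91 88 87
f 88 82 89
f 84 90 85
f 84 85 83
f 84 83 87
f 84 87 89
f 84 89 90
f 85 90 86
f 83 85 92
f 87 83 91
f 89 87 88
f 90 89 82



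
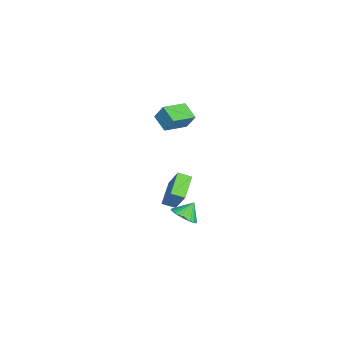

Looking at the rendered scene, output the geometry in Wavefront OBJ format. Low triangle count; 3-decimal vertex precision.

v -0.29 -1.621 -5.174
v -0.353 -2.437 -4.88
v -1.722 -1.269 -4.503
v -1.785 -2.085 -4.209
v 0.685 -1.055 -3.391
v 0.622 -1.871 -3.097
v -0.747 -0.703 -2.72
v -0.81 -1.519 -2.426
v 0.165 -2.791 3.27
v 0.333 -2.3 4.217
v -0.855 -1.598 2.833
v -0.687 -1.107 3.78
v 1.067 -2.193 2.8
v 1.235 -1.702 3.747
v 0.047 -1 2.363
v 0.215 -0.509 3.31
v 2.826 -1.061 -3.153
v 3.585 -0.708 -2.955
v 2.354 -0.499 -2.347
v 3.466 -0.488 -3.178
v 3.25 -0.355 -3.398
v 2.97 -0.329 -3.58
v 2.667 -0.415 -3.698
v 2.389 -0.6 -3.732
v 2.177 -0.855 -3.678
v 2.064 -1.141 -3.544
v 2.067 -1.415 -3.35
v 2.186 -1.635 -3.127
v 2.402 -1.768 -2.907
v 2.683 -1.794 -2.725
v 2.985 -1.708 -2.608
v 3.263 -1.523 -2.573
v 3.475 -1.268 -2.627
v 3.588 -0.982 -2.761
f 2 4 1
f 5 2 1
f 1 4 3
f 3 5 1
f 2 8 4
f 6 2 5
f 6 8 2
f 4 8 3
f 7 5 3
f 3 8 7
f 7 6 5
f 8 6 7
f 10 12 9
f 13 10 9
f 9 12 11
f 11 13 9
f 10 16 12
f 14 10 13
f 14 16 10
f 12 16 11
f 15 13 11
f 11 16 15
f 15 14 13
f 16 14 15
f 18 17 20
f 18 20 19
f 20 17 21
f 20 21 19
f 21 17 22
f 21 22 19
f 22 17 23
f 22 23 19
f 23 17 24
f 23 24 19
f 24 17 25
f 24 25 19
f 25 17 26
f 25 26 19
f 26 17 27
f 26 27 19
f 27 17 28
f 27 28 19
f 28 17 29
f 28 29 19
f 29 17 30
f 29 30 19
f 30 17 31
f 30 31 19
f 31 17 32
f 31 32 19
f 32 17 33
f 32 33 19
f 33 17 34
f 33 34 19
f 34 17 18
f 34 18 19



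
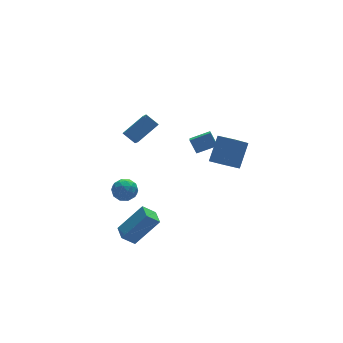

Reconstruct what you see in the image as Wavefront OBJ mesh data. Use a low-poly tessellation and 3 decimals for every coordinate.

v 2.123 -4.174 1.532
v 3.012 -3.395 2.863
v 1.559 -3.119 1.293
v 2.448 -2.341 2.624
v 3.112 -3.839 0.676
v 4.001 -3.061 2.007
v 2.548 -2.785 0.437
v 3.437 -2.006 1.768
v 2.221 -0.014 -0.3
v 1.81 -0.921 0.295
v 2.053 0.563 0.462
v 1.642 -0.344 1.057
v 3.398 -0.256 0.143
v 2.987 -1.163 0.738
v 3.23 0.321 0.905
v 2.819 -0.586 1.5
v -1.926 -0.841 2.314
v -2.365 -2.333 3.603
v -2.404 -0.221 2.869
v -2.843 -1.712 4.158
v -0.557 -0.528 3.142
v -0.996 -2.019 4.431
v -1.035 0.093 3.697
v -1.474 -1.399 4.986
v -2.965 -3.154 -4.4
v -3.711 -3.005 -3.721
v -2.775 -2.122 -4.418
v -3.522 -1.973 -3.739
v -1.538 -3.387 -2.781
v -2.285 -3.238 -2.102
v -1.349 -2.355 -2.799
v -2.095 -2.206 -2.12
v -3.612 -1.788 -0.779
v -3.37 -1.461 -1.467
v -2.41 -1.699 -0.313
v -2.168 -1.372 -1.001
v -2.652 -0.964 -0.513
v -3.396 -1.02 -0.801
v -2.384 -2.14 -0.979
v -3.128 -2.196 -1.267
v -2.611 -1.679 -1.59
v -2.777 -0.952 -1.302
v -3.003 -2.208 -0.478
v -3.169 -1.481 -0.19
v -3.597 -1.633 -1.164
v -2.183 -1.527 -0.616
v -2.468 -1.288 -0.329
v -2.326 -1.096 -0.733
v -3.612 -1.373 -0.773
v -3.47 -1.181 -1.177
v -3.048 -0.889 -0.616
v -2.31 -1.979 -0.603
v -2.168 -1.787 -1.007
v -3.454 -2.064 -1.047
v -3.312 -1.872 -1.451
v -2.732 -2.271 -1.164
v -3.008 -1.568 -1.641
v -2.302 -1.515 -1.367
v -2.429 -1.967 -1.354
v -2.866 -2 -1.523
v -3.106 -1.141 -1.471
v -2.399 -1.088 -1.197
v -2.684 -0.849 -0.911
v -3.121 -0.881 -1.08
v -2.66 -1.269 -1.544
v -3.381 -2.072 -0.583
v -2.674 -2.019 -0.309
v -2.659 -2.279 -0.7
v -3.096 -2.311 -0.869
v -3.478 -1.645 -0.413
v -2.772 -1.592 -0.139
v -2.914 -1.16 -0.257
v -3.351 -1.193 -0.426
v -3.12 -1.891 -0.236
f 2 4 1
f 5 2 1
f 1 4 3
f 3 5 1
f 2 8 4
f 6 2 5
f 6 8 2
f 4 8 3
f 7 5 3
f 3 8 7
f 7 6 5
f 8 6 7
f 10 12 9
f 13 10 9
f 9 12 11
f 11 13 9
f 10 16 12
f 14 10 13
f 14 16 10
f 12 16 11
f 15 13 11
f 11 16 15
f 15 14 13
f 16 14 15
f 18 20 17
f 21 18 17
f 17 20 19
f 19 21 17
f 18 24 20
f 22 18 21
f 22 24 18
f 20 24 19
f 23 21 19
f 19 24 23
f 23 22 21
f 24 22 23
f 26 28 25
f 29 26 25
f 25 28 27
f 27 29 25
f 26 32 28
f 30 26 29
f 30 32 26
f 28 32 27
f 31 29 27
f 27 32 31
f 31 30 29
f 32 30 31
f 33 70 49
f 70 44 73
f 49 73 38
f 70 73 49
f 33 49 45
f 49 38 50
f 45 50 34
f 49 50 45
f 33 45 54
f 45 34 55
f 54 55 40
f 45 55 54
f 33 54 66
f 54 40 69
f 66 69 43
f 54 69 66
f 33 66 70
f 66 43 74
f 70 74 44
f 66 74 70
f 34 50 61
f 50 38 64
f 61 64 42
f 50 64 61
f 38 73 51
f 73 44 72
f 51 72 37
f 73 72 51
f 44 74 71
f 74 43 67
f 71 67 35
f 74 67 71
f 43 69 68
f 69 40 56
f 68 56 39
f 69 56 68
f 40 55 60
f 55 34 57
f 60 57 41
f 55 57 60
f 36 62 48
f 62 42 63
f 48 63 37
f 62 63 48
f 36 48 46
f 48 37 47
f 46 47 35
f 48 47 46
f 36 46 53
f 46 35 52
f 53 52 39
f 46 52 53
f 36 53 58
f 53 39 59
f 58 59 41
f 53 59 58
f 36 58 62
f 58 41 65
f 62 65 42
f 58 65 62
f 37 63 51
f 63 42 64
f 51 64 38
f 63 64 51
f 35 47 71
f 47 37 72
f 71 72 44
f 47 72 71
f 39 52 68
f 52 35 67
f 68 67 43
f 52 67 68
f 41 59 60
f 59 39 56
f 60 56 40
f 59 56 60
f 42 65 61
f 65 41 57
f 61 57 34
f 65 57 61



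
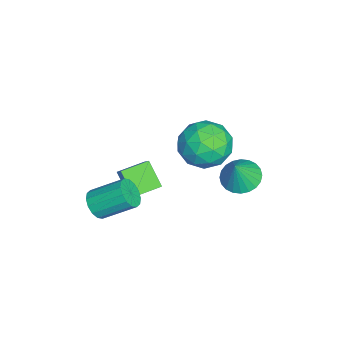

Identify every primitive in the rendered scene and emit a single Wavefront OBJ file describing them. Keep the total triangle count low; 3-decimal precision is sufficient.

v 3.593 -3.951 -2.356
v 4.012 -3.663 -2.777
v 3.987 -2.381 -1.924
v 3.567 -2.669 -1.504
v 3.701 -3.589 -2.898
v 3.676 -2.307 -2.045
v 3.361 -3.612 -2.873
v 3.336 -2.33 -2.02
v 3.083 -3.726 -2.71
v 3.058 -2.444 -1.857
v 2.942 -3.9 -2.452
v 2.916 -2.618 -1.6
v 2.975 -4.088 -2.169
v 2.95 -2.806 -1.316
v 3.173 -4.239 -1.936
v 3.148 -2.957 -1.083
v 3.484 -4.313 -1.815
v 3.459 -3.031 -0.962
v 3.824 -4.29 -1.84
v 3.799 -3.008 -0.987
v 4.102 -4.176 -2.003
v 4.077 -2.894 -1.15
v 4.244 -4.002 -2.26
v 4.218 -2.72 -1.408
v 4.21 -3.814 -2.544
v 4.185 -2.532 -1.691
v 0.442 1.13 -3.094
v 1.128 1.516 -3.356
v 0.998 0.93 -1.926
v 0.959 1.764 -3.233
v 0.711 1.915 -3.089
v 0.422 1.946 -2.946
v 0.136 1.853 -2.826
v -0.103 1.65 -2.746
v -0.26 1.368 -2.72
v -0.309 1.049 -2.75
v -0.245 0.743 -2.833
v -0.076 0.495 -2.956
v 0.172 0.345 -3.1
v 0.461 0.313 -3.243
v 0.747 0.406 -3.363
v 0.986 0.609 -3.443
v 1.143 0.891 -3.469
v 1.193 1.21 -3.439
v 2.447 0.64 1.507
v 3.267 0.696 0.77
v 1.793 -0.796 0.67
v 2.613 -0.74 -0.067
v 2.829 -1.023 0.979
v 3.233 -0.135 1.495
v 1.827 0.035 -0.055
v 2.231 0.923 0.461
v 2.884 0.322 -0.196
v 3.503 -0.332 0.443
v 1.557 0.232 0.997
v 2.176 -0.422 1.636
v 2.914 0.795 1.212
v 2.146 -0.895 0.228
v 2.272 -1.06 0.843
v 2.754 -1.028 0.41
v 2.894 0.306 1.638
v 3.376 0.339 1.205
v 3.119 -0.672 1.328
v 1.684 -0.439 0.235
v 2.166 -0.406 -0.198
v 2.306 0.928 1.03
v 2.788 0.96 0.597
v 1.941 0.572 0.112
v 3.171 0.607 0.211
v 2.787 -0.237 -0.281
v 2.325 0.219 -0.274
v 2.562 0.74 0.03
v 3.535 0.223 0.586
v 3.151 -0.621 0.095
v 3.277 -0.787 0.709
v 3.515 -0.265 1.013
v 3.31 0.003 0.019
v 1.909 0.521 1.345
v 1.525 -0.323 0.854
v 1.545 0.165 0.427
v 1.783 0.687 0.731
v 2.273 0.137 1.721
v 1.889 -0.707 1.229
v 2.498 -0.84 1.41
v 2.735 -0.319 1.714
v 1.75 -0.103 1.421
v -0.239 -2.696 -3.278
v 0.477 -2.416 -2.505
v 0.464 -2.106 -4.142
v 1.18 -1.826 -3.368
v 0.36 -3.694 -3.472
v 1.076 -3.414 -2.698
v 1.063 -3.104 -4.335
v 1.779 -2.824 -3.562
f 2 1 5
f 2 5 3
f 3 5 6
f 3 6 4
f 5 1 7
f 5 7 6
f 6 7 8
f 6 8 4
f 7 1 9
f 7 9 8
f 8 9 10
f 8 10 4
f 9 1 11
f 9 11 10
f 10 11 12
f 10 12 4
f 11 1 13
f 11 13 12
f 12 13 14
f 12 14 4
f 13 1 15
f 13 15 14
f 14 15 16
f 14 16 4
f 15 1 17
f 15 17 16
f 16 17 18
f 16 18 4
f 17 1 19
f 17 19 18
f 18 19 20
f 18 20 4
f 19 1 21
f 19 21 20
f 20 21 22
f 20 22 4
f 21 1 23
f 21 23 22
f 22 23 24
f 22 24 4
f 23 1 25
f 23 25 24
f 24 25 26
f 24 26 4
f 25 1 2
f 25 2 26
f 26 2 3
f 26 3 4
f 28 27 30
f 28 30 29
f 30 27 31
f 30 31 29
f 31 27 32
f 31 32 29
f 32 27 33
f 32 33 29
f 33 27 34
f 33 34 29
f 34 27 35
f 34 35 29
f 35 27 36
f 35 36 29
f 36 27 37
f 36 37 29
f 37 27 38
f 37 38 29
f 38 27 39
f 38 39 29
f 39 27 40
f 39 40 29
f 40 27 41
f 40 41 29
f 41 27 42
f 41 42 29
f 42 27 43
f 42 43 29
f 43 27 44
f 43 44 29
f 44 27 28
f 44 28 29
f 45 82 61
f 82 56 85
f 61 85 50
f 82 85 61
f 45 61 57
f 61 50 62
f 57 62 46
f 61 62 57
f 45 57 66
f 57 46 67
f 66 67 52
f 57 67 66
f 45 66 78
f 66 52 81
f 78 81 55
f 66 81 78
f 45 78 82
f 78 55 86
f 82 86 56
f 78 86 82
f 46 62 73
f 62 50 76
f 73 76 54
f 62 76 73
f 50 85 63
f 85 56 84
f 63 84 49
f 85 84 63
f 56 86 83
f 86 55 79
f 83 79 47
f 86 79 83
f 55 81 80
f 81 52 68
f 80 68 51
f 81 68 80
f 52 67 72
f 67 46 69
f 72 69 53
f 67 69 72
f 48 74 60
f 74 54 75
f 60 75 49
f 74 75 60
f 48 60 58
f 60 49 59
f 58 59 47
f 60 59 58
f 48 58 65
f 58 47 64
f 65 64 51
f 58 64 65
f 48 65 70
f 65 51 71
f 70 71 53
f 65 71 70
f 48 70 74
f 70 53 77
f 74 77 54
f 70 77 74
f 49 75 63
f 75 54 76
f 63 76 50
f 75 76 63
f 47 59 83
f 59 49 84
f 83 84 56
f 59 84 83
f 51 64 80
f 64 47 79
f 80 79 55
f 64 79 80
f 53 71 72
f 71 51 68
f 72 68 52
f 71 68 72
f 54 77 73
f 77 53 69
f 73 69 46
f 77 69 73
f 88 90 87
f 91 88 87
f 87 90 89
f 89 91 87
f 88 94 90
f 92 88 91
f 92 94 88
f 90 94 89
f 93 91 89
f 89 94 93
f 93 92 91
f 94 92 93



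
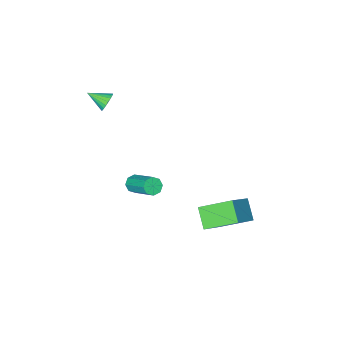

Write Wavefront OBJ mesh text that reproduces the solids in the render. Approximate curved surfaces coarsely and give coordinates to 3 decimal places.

v 1.173 -2.141 2.536
v 1.576 -2.014 2.184
v 1.807 -2.919 2.984
v 1.622 -1.876 2.36
v 1.59 -1.783 2.567
v 1.486 -1.752 2.768
v 1.327 -1.788 2.929
v 1.142 -1.886 3.022
v 0.963 -2.027 3.031
v 0.819 -2.188 2.954
v 0.737 -2.34 2.805
v 0.73 -2.459 2.61
v 0.8 -2.522 2.401
v 0.934 -2.519 2.216
v 1.11 -2.451 2.086
v 1.296 -2.329 2.034
v 1.461 -2.175 2.069
v -0.045 -1.757 -4.447
v 0.46 -1.848 -4.311
v 0.429 -0.253 -3.138
v -0.075 -0.163 -3.273
v 0.427 -1.608 -4.637
v 0.396 -0.014 -3.464
v 0.118 -1.456 -4.851
v 0.088 0.138 -3.678
v -0.286 -1.481 -4.829
v -0.317 0.114 -3.656
v -0.549 -1.667 -4.582
v -0.58 -0.072 -3.409
v -0.516 -1.906 -4.256
v -0.547 -0.312 -3.083
v -0.208 -2.058 -4.042
v -0.238 -0.464 -2.869
v 0.197 -2.034 -4.064
v 0.166 -0.439 -2.891
v -2.689 4.548 -3.428
v -2.983 3.638 -2.639
v -1.391 5.079 -2.331
v -1.685 4.169 -1.542
v -1.515 3.431 -4.278
v -1.809 2.521 -3.489
v -0.217 3.962 -3.181
v -0.511 3.052 -2.392
f 2 1 4
f 2 4 3
f 4 1 5
f 4 5 3
f 5 1 6
f 5 6 3
f 6 1 7
f 6 7 3
f 7 1 8
f 7 8 3
f 8 1 9
f 8 9 3
f 9 1 10
f 9 10 3
f 10 1 11
f 10 11 3
f 11 1 12
f 11 12 3
f 12 1 13
f 12 13 3
f 13 1 14
f 13 14 3
f 14 1 15
f 14 15 3
f 15 1 16
f 15 16 3
f 16 1 17
f 16 17 3
f 17 1 2
f 17 2 3
f 19 18 22
f 19 22 20
f 20 22 23
f 20 23 21
f 22 18 24
f 22 24 23
f 23 24 25
f 23 25 21
f 24 18 26
f 24 26 25
f 25 26 27
f 25 27 21
f 26 18 28
f 26 28 27
f 27 28 29
f 27 29 21
f 28 18 30
f 28 30 29
f 29 30 31
f 29 31 21
f 30 18 32
f 30 32 31
f 31 32 33
f 31 33 21
f 32 18 34
f 32 34 33
f 33 34 35
f 33 35 21
f 34 18 19
f 34 19 35
f 35 19 20
f 35 20 21
f 37 39 36
f 40 37 36
f 36 39 38
f 38 40 36
f 37 43 39
f 41 37 40
f 41 43 37
f 39 43 38
f 42 40 38
f 38 43 42
f 42 41 40
f 43 41 42



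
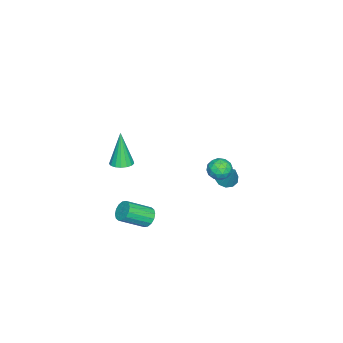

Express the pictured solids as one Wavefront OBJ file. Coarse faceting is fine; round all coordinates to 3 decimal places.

v -4.329 1.888 -4.022
v -3.894 1.368 -3.97
v -3.611 2.632 -2.598
v -3.717 1.662 -4.213
v -3.773 2.042 -4.383
v -4.042 2.363 -4.415
v -4.421 2.503 -4.297
v -4.764 2.408 -4.074
v -4.941 2.114 -3.832
v -4.885 1.734 -3.661
v -4.616 1.413 -3.629
v -4.237 1.273 -3.747
v 2.069 -1.557 0.782
v 2.603 -1.922 0.844
v 1.691 -1.763 2.838
v 2.705 -1.632 0.892
v 2.661 -1.325 0.914
v 2.482 -1.071 0.907
v 2.207 -0.929 0.87
v 1.901 -0.93 0.814
v 1.634 -1.075 0.751
v 1.466 -1.331 0.694
v 1.436 -1.639 0.658
v 1.551 -1.928 0.65
v 1.785 -2.132 0.673
v 2.083 -2.204 0.72
v 2.379 -2.129 0.782
v 2.494 0.061 -2.77
v 2.809 0.553 -2.508
v 3.702 -0.49 -1.628
v 3.386 -0.981 -1.89
v 2.55 0.5 -2.307
v 3.443 -0.542 -1.428
v 2.277 0.33 -2.231
v 3.169 -0.712 -1.351
v 2.061 0.088 -2.299
v 2.954 -0.955 -1.419
v 1.961 -0.161 -2.493
v 2.854 -1.204 -1.614
v 2.004 -0.351 -2.761
v 2.897 -1.393 -1.882
v 2.178 -0.43 -3.032
v 3.071 -1.473 -2.152
v 2.437 -0.378 -3.232
v 3.33 -1.42 -2.353
v 2.711 -0.208 -3.309
v 3.603 -1.25 -2.429
v 2.926 0.035 -3.241
v 3.819 -1.008 -2.361
v 3.026 0.284 -3.046
v 3.919 -0.759 -2.167
v 2.983 0.473 -2.778
v 3.876 -0.569 -1.899
v -1.57 3.024 -1.285
v -1.157 2.402 -1.263
v -2.563 2.358 -1.457
v -2.15 1.736 -1.435
v -2.248 2.141 -0.816
v -1.634 2.553 -0.709
v -2.086 2.207 -2.011
v -1.472 2.619 -1.904
v -1.476 1.898 -1.712
v -1.576 1.857 -0.973
v -2.144 2.903 -1.747
v -2.244 2.862 -1.008
v -1.276 2.772 -1.259
v -2.444 1.988 -1.461
v -2.501 2.226 -1.097
v -2.258 1.861 -1.084
v -1.557 2.86 -0.933
v -1.314 2.495 -0.921
v -1.956 2.341 -0.658
v -2.406 2.265 -1.799
v -2.163 1.9 -1.787
v -1.462 2.899 -1.636
v -1.219 2.534 -1.623
v -1.764 2.419 -2.062
v -1.221 2.11 -1.51
v -1.804 1.718 -1.611
v -1.767 1.995 -1.949
v -1.406 2.237 -1.887
v -1.28 2.086 -1.076
v -1.863 1.694 -1.177
v -1.921 1.932 -0.813
v -1.56 2.174 -0.75
v -1.467 1.789 -1.339
v -1.857 3.066 -1.543
v -2.44 2.674 -1.644
v -2.16 2.586 -1.97
v -1.799 2.828 -1.907
v -1.916 3.042 -1.109
v -2.499 2.65 -1.21
v -2.314 2.523 -0.833
v -1.953 2.765 -0.771
v -2.253 2.971 -1.381
f 2 1 4
f 2 4 3
f 4 1 5
f 4 5 3
f 5 1 6
f 5 6 3
f 6 1 7
f 6 7 3
f 7 1 8
f 7 8 3
f 8 1 9
f 8 9 3
f 9 1 10
f 9 10 3
f 10 1 11
f 10 11 3
f 11 1 12
f 11 12 3
f 12 1 2
f 12 2 3
f 14 13 16
f 14 16 15
f 16 13 17
f 16 17 15
f 17 13 18
f 17 18 15
f 18 13 19
f 18 19 15
f 19 13 20
f 19 20 15
f 20 13 21
f 20 21 15
f 21 13 22
f 21 22 15
f 22 13 23
f 22 23 15
f 23 13 24
f 23 24 15
f 24 13 25
f 24 25 15
f 25 13 26
f 25 26 15
f 26 13 27
f 26 27 15
f 27 13 14
f 27 14 15
f 29 28 32
f 29 32 30
f 30 32 33
f 30 33 31
f 32 28 34
f 32 34 33
f 33 34 35
f 33 35 31
f 34 28 36
f 34 36 35
f 35 36 37
f 35 37 31
f 36 28 38
f 36 38 37
f 37 38 39
f 37 39 31
f 38 28 40
f 38 40 39
f 39 40 41
f 39 41 31
f 40 28 42
f 40 42 41
f 41 42 43
f 41 43 31
f 42 28 44
f 42 44 43
f 43 44 45
f 43 45 31
f 44 28 46
f 44 46 45
f 45 46 47
f 45 47 31
f 46 28 48
f 46 48 47
f 47 48 49
f 47 49 31
f 48 28 50
f 48 50 49
f 49 50 51
f 49 51 31
f 50 28 52
f 50 52 51
f 51 52 53
f 51 53 31
f 52 28 29
f 52 29 53
f 53 29 30
f 53 30 31
f 54 91 70
f 91 65 94
f 70 94 59
f 91 94 70
f 54 70 66
f 70 59 71
f 66 71 55
f 70 71 66
f 54 66 75
f 66 55 76
f 75 76 61
f 66 76 75
f 54 75 87
f 75 61 90
f 87 90 64
f 75 90 87
f 54 87 91
f 87 64 95
f 91 95 65
f 87 95 91
f 55 71 82
f 71 59 85
f 82 85 63
f 71 85 82
f 59 94 72
f 94 65 93
f 72 93 58
f 94 93 72
f 65 95 92
f 95 64 88
f 92 88 56
f 95 88 92
f 64 90 89
f 90 61 77
f 89 77 60
f 90 77 89
f 61 76 81
f 76 55 78
f 81 78 62
f 76 78 81
f 57 83 69
f 83 63 84
f 69 84 58
f 83 84 69
f 57 69 67
f 69 58 68
f 67 68 56
f 69 68 67
f 57 67 74
f 67 56 73
f 74 73 60
f 67 73 74
f 57 74 79
f 74 60 80
f 79 80 62
f 74 80 79
f 57 79 83
f 79 62 86
f 83 86 63
f 79 86 83
f 58 84 72
f 84 63 85
f 72 85 59
f 84 85 72
f 56 68 92
f 68 58 93
f 92 93 65
f 68 93 92
f 60 73 89
f 73 56 88
f 89 88 64
f 73 88 89
f 62 80 81
f 80 60 77
f 81 77 61
f 80 77 81
f 63 86 82
f 86 62 78
f 82 78 55
f 86 78 82



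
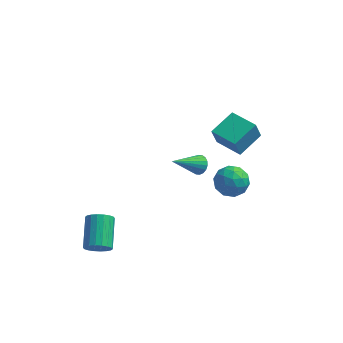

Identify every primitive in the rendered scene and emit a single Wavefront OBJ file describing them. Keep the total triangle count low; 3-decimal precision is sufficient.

v -3.63 -4.534 -3.821
v -3.052 -4.702 -3.325
v -3.311 -2.993 -2.444
v -3.89 -2.826 -2.939
v -2.887 -4.543 -3.586
v -3.146 -2.834 -2.704
v -2.869 -4.381 -3.893
v -3.128 -2.673 -3.011
v -3.002 -4.251 -4.186
v -3.261 -2.542 -3.304
v -3.26 -4.176 -4.406
v -3.519 -2.467 -3.525
v -3.591 -4.172 -4.511
v -3.85 -2.464 -3.629
v -3.929 -4.24 -4.478
v -4.189 -2.532 -3.597
v -4.209 -4.367 -4.316
v -4.468 -2.658 -3.435
v -4.374 -4.526 -4.056
v -4.633 -2.817 -3.174
v -4.392 -4.687 -3.749
v -4.651 -2.979 -2.867
v -4.259 -4.818 -3.456
v -4.518 -3.109 -2.574
v -4.001 -4.893 -3.235
v -4.26 -3.184 -2.354
v -3.67 -4.896 -3.131
v -3.929 -3.188 -2.249
v -3.331 -4.828 -3.163
v -3.591 -3.12 -2.282
v 1.586 1.291 -3.177
v 2.36 1.89 -3.561
v 2.62 0.75 -1.939
v 3.394 1.349 -2.323
v 2.555 1.798 -1.874
v 1.916 2.132 -2.639
v 3.064 0.508 -2.861
v 2.425 0.842 -3.626
v 3.273 1.407 -3.366
v 2.959 2.203 -2.756
v 2.021 0.437 -2.744
v 1.707 1.233 -2.134
v 1.883 1.638 -3.478
v 3.097 1.002 -2.022
v 2.605 1.266 -1.758
v 3.059 1.618 -1.984
v 1.622 1.78 -2.936
v 2.077 2.132 -3.162
v 2.191 2.078 -2.17
v 2.903 0.508 -2.338
v 3.358 0.86 -2.564
v 1.921 1.022 -3.516
v 2.375 1.374 -3.742
v 2.789 0.562 -3.33
v 2.874 1.706 -3.589
v 3.482 1.388 -2.861
v 3.288 0.894 -3.177
v 2.912 1.09 -3.627
v 2.689 2.174 -3.23
v 3.297 1.856 -2.502
v 2.804 2.12 -2.238
v 2.428 2.316 -2.688
v 3.226 1.89 -3.115
v 1.683 0.784 -2.998
v 2.291 0.466 -2.27
v 2.552 0.324 -2.812
v 2.176 0.52 -3.262
v 1.498 1.252 -2.639
v 2.106 0.934 -1.911
v 2.068 1.55 -1.873
v 1.692 1.746 -2.323
v 1.754 0.75 -2.385
v 0.331 3.384 -3.842
v 0.845 3.129 -3.536
v -0.991 2.236 -2.578
v 0.788 3.366 -3.38
v 0.641 3.607 -3.316
v 0.432 3.803 -3.356
v 0.204 3.917 -3.492
v 0 3.924 -3.698
v -0.137 3.825 -3.932
v -0.182 3.638 -4.149
v -0.125 3.401 -4.304
v 0.022 3.161 -4.368
v 0.231 2.964 -4.328
v 0.459 2.851 -4.192
v 0.663 2.843 -3.986
v 0.8 2.943 -3.752
v 3.332 -1.48 2.811
v 3.079 -1.713 3.908
v 1.943 -0.543 2.689
v 1.689 -0.777 3.786
v 4.191 -0.143 3.294
v 3.937 -0.377 4.391
v 2.801 0.793 3.172
v 2.548 0.56 4.269
f 2 1 5
f 2 5 3
f 3 5 6
f 3 6 4
f 5 1 7
f 5 7 6
f 6 7 8
f 6 8 4
f 7 1 9
f 7 9 8
f 8 9 10
f 8 10 4
f 9 1 11
f 9 11 10
f 10 11 12
f 10 12 4
f 11 1 13
f 11 13 12
f 12 13 14
f 12 14 4
f 13 1 15
f 13 15 14
f 14 15 16
f 14 16 4
f 15 1 17
f 15 17 16
f 16 17 18
f 16 18 4
f 17 1 19
f 17 19 18
f 18 19 20
f 18 20 4
f 19 1 21
f 19 21 20
f 20 21 22
f 20 22 4
f 21 1 23
f 21 23 22
f 22 23 24
f 22 24 4
f 23 1 25
f 23 25 24
f 24 25 26
f 24 26 4
f 25 1 27
f 25 27 26
f 26 27 28
f 26 28 4
f 27 1 29
f 27 29 28
f 28 29 30
f 28 30 4
f 29 1 2
f 29 2 30
f 30 2 3
f 30 3 4
f 31 68 47
f 68 42 71
f 47 71 36
f 68 71 47
f 31 47 43
f 47 36 48
f 43 48 32
f 47 48 43
f 31 43 52
f 43 32 53
f 52 53 38
f 43 53 52
f 31 52 64
f 52 38 67
f 64 67 41
f 52 67 64
f 31 64 68
f 64 41 72
f 68 72 42
f 64 72 68
f 32 48 59
f 48 36 62
f 59 62 40
f 48 62 59
f 36 71 49
f 71 42 70
f 49 70 35
f 71 70 49
f 42 72 69
f 72 41 65
f 69 65 33
f 72 65 69
f 41 67 66
f 67 38 54
f 66 54 37
f 67 54 66
f 38 53 58
f 53 32 55
f 58 55 39
f 53 55 58
f 34 60 46
f 60 40 61
f 46 61 35
f 60 61 46
f 34 46 44
f 46 35 45
f 44 45 33
f 46 45 44
f 34 44 51
f 44 33 50
f 51 50 37
f 44 50 51
f 34 51 56
f 51 37 57
f 56 57 39
f 51 57 56
f 34 56 60
f 56 39 63
f 60 63 40
f 56 63 60
f 35 61 49
f 61 40 62
f 49 62 36
f 61 62 49
f 33 45 69
f 45 35 70
f 69 70 42
f 45 70 69
f 37 50 66
f 50 33 65
f 66 65 41
f 50 65 66
f 39 57 58
f 57 37 54
f 58 54 38
f 57 54 58
f 40 63 59
f 63 39 55
f 59 55 32
f 63 55 59
f 74 73 76
f 74 76 75
f 76 73 77
f 76 77 75
f 77 73 78
f 77 78 75
f 78 73 79
f 78 79 75
f 79 73 80
f 79 80 75
f 80 73 81
f 80 81 75
f 81 73 82
f 81 82 75
f 82 73 83
f 82 83 75
f 83 73 84
f 83 84 75
f 84 73 85
f 84 85 75
f 85 73 86
f 85 86 75
f 86 73 87
f 86 87 75
f 87 73 88
f 87 88 75
f 88 73 74
f 88 74 75
f 90 92 89
f 93 90 89
f 89 92 91
f 91 93 89
f 90 96 92
f 94 90 93
f 94 96 90
f 92 96 91
f 95 93 91
f 91 96 95
f 95 94 93
f 96 94 95



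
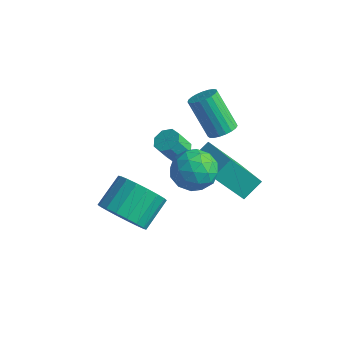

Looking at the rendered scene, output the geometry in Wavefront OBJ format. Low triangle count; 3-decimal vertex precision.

v 1.921 2.85 1.494
v 2.444 2.761 1.852
v 1.382 2.76 3.404
v 0.859 2.85 3.046
v 2.429 3.026 1.842
v 1.367 3.025 3.393
v 2.326 3.261 1.771
v 1.264 3.26 3.323
v 2.153 3.425 1.653
v 1.091 3.425 3.205
v 1.94 3.49 1.507
v 0.878 3.489 3.059
v 1.723 3.444 1.359
v 0.662 3.443 2.911
v 1.541 3.295 1.235
v 0.48 3.295 2.786
v 1.424 3.07 1.155
v 0.363 3.069 2.707
v 1.394 2.806 1.134
v 0.332 2.806 2.685
v 1.454 2.551 1.175
v 0.393 2.55 2.727
v 1.595 2.346 1.271
v 0.534 2.346 2.823
v 1.792 2.23 1.406
v 0.731 2.229 2.958
v 2.012 2.22 1.556
v 0.951 2.219 3.108
v 2.216 2.319 1.696
v 1.154 2.319 3.247
v 2.368 2.511 1.8
v 1.307 2.51 3.352
v 1.308 -2.375 -0.506
v 1.979 -1.884 -1.195
v 1.903 -0.614 -0.363
v 1.232 -1.105 0.326
v 1.546 -1.788 -1.381
v 1.47 -0.518 -0.549
v 1.066 -1.808 -1.393
v 0.99 -0.538 -0.561
v 0.633 -1.941 -1.23
v 0.558 -0.671 -0.397
v 0.335 -2.159 -0.923
v 0.26 -0.89 -0.091
v 0.229 -2.421 -0.534
v 0.154 -1.151 0.298
v 0.337 -2.673 -0.139
v 0.261 -1.403 0.693
v 0.637 -2.866 0.183
v 0.561 -1.596 1.015
v 1.07 -2.962 0.369
v 0.994 -1.692 1.201
v 1.55 -2.942 0.381
v 1.474 -1.672 1.213
v 1.982 -2.809 0.217
v 1.907 -1.539 1.05
v 2.28 -2.59 -0.089
v 2.205 -1.321 0.743
v 2.386 -2.329 -0.478
v 2.311 -1.059 0.354
v 2.279 -2.077 -0.873
v 2.203 -0.807 -0.041
v 3.608 0.121 1.485
v 4.088 -0.477 2.109
v 2.232 -0.203 2.231
v 2.712 -0.801 2.855
v 2.858 0.175 2.896
v 3.709 0.376 2.434
v 2.611 -1.056 1.906
v 3.462 -0.855 1.444
v 3.472 -1.204 2.369
v 3.624 -0.444 2.981
v 2.696 -0.236 1.359
v 2.848 0.524 1.971
v 3.969 -0.149 1.731
v 2.351 -0.531 2.609
v 2.437 0.043 2.633
v 2.719 -0.308 3
v 3.746 0.352 1.923
v 4.028 0 2.289
v 3.305 0.384 2.752
v 2.292 -0.68 2.051
v 2.574 -1.032 2.417
v 3.601 -0.372 1.34
v 3.883 -0.723 1.707
v 3.015 -1.064 1.588
v 3.889 -0.928 2.251
v 3.08 -1.119 2.69
v 3.021 -1.269 2.131
v 3.521 -1.151 1.86
v 3.978 -0.481 2.61
v 3.169 -0.672 3.049
v 3.256 -0.098 3.073
v 3.756 0.02 2.802
v 3.616 -0.909 2.763
v 3.151 -0.008 1.291
v 2.342 -0.199 1.73
v 2.564 -0.7 1.538
v 3.064 -0.582 1.267
v 3.24 0.439 1.65
v 2.431 0.248 2.089
v 2.799 0.471 2.48
v 3.299 0.589 2.209
v 2.704 0.229 1.577
v 3.528 0.326 1.441
v 3.704 1.174 2.034
v 1.783 1.076 0.883
v 1.959 1.925 1.476
v 4.381 1.195 -0.056
v 4.557 2.044 0.537
v 2.636 1.946 -0.614
v 2.812 2.794 -0.021
v -0.288 2.772 -1.158
v 0.282 2.855 -0.991
v 0.078 2.331 -0.034
v -0.492 2.248 -0.202
v 0.009 3.2 -0.861
v -0.196 2.676 0.096
v -0.438 3.294 -0.905
v -0.643 2.77 0.052
v -0.797 3.082 -1.098
v -1.002 2.559 -0.141
v -0.858 2.689 -1.326
v -1.062 2.165 -0.369
v -0.584 2.344 -1.456
v -0.789 1.82 -0.499
v -0.137 2.25 -1.412
v -0.342 1.726 -0.455
v 0.222 2.461 -1.219
v 0.017 1.938 -0.262
f 2 1 5
f 2 5 3
f 3 5 6
f 3 6 4
f 5 1 7
f 5 7 6
f 6 7 8
f 6 8 4
f 7 1 9
f 7 9 8
f 8 9 10
f 8 10 4
f 9 1 11
f 9 11 10
f 10 11 12
f 10 12 4
f 11 1 13
f 11 13 12
f 12 13 14
f 12 14 4
f 13 1 15
f 13 15 14
f 14 15 16
f 14 16 4
f 15 1 17
f 15 17 16
f 16 17 18
f 16 18 4
f 17 1 19
f 17 19 18
f 18 19 20
f 18 20 4
f 19 1 21
f 19 21 20
f 20 21 22
f 20 22 4
f 21 1 23
f 21 23 22
f 22 23 24
f 22 24 4
f 23 1 25
f 23 25 24
f 24 25 26
f 24 26 4
f 25 1 27
f 25 27 26
f 26 27 28
f 26 28 4
f 27 1 29
f 27 29 28
f 28 29 30
f 28 30 4
f 29 1 31
f 29 31 30
f 30 31 32
f 30 32 4
f 31 1 2
f 31 2 32
f 32 2 3
f 32 3 4
f 34 33 37
f 34 37 35
f 35 37 38
f 35 38 36
f 37 33 39
f 37 39 38
f 38 39 40
f 38 40 36
f 39 33 41
f 39 41 40
f 40 41 42
f 40 42 36
f 41 33 43
f 41 43 42
f 42 43 44
f 42 44 36
f 43 33 45
f 43 45 44
f 44 45 46
f 44 46 36
f 45 33 47
f 45 47 46
f 46 47 48
f 46 48 36
f 47 33 49
f 47 49 48
f 48 49 50
f 48 50 36
f 49 33 51
f 49 51 50
f 50 51 52
f 50 52 36
f 51 33 53
f 51 53 52
f 52 53 54
f 52 54 36
f 53 33 55
f 53 55 54
f 54 55 56
f 54 56 36
f 55 33 57
f 55 57 56
f 56 57 58
f 56 58 36
f 57 33 59
f 57 59 58
f 58 59 60
f 58 60 36
f 59 33 61
f 59 61 60
f 60 61 62
f 60 62 36
f 61 33 34
f 61 34 62
f 62 34 35
f 62 35 36
f 63 100 79
f 100 74 103
f 79 103 68
f 100 103 79
f 63 79 75
f 79 68 80
f 75 80 64
f 79 80 75
f 63 75 84
f 75 64 85
f 84 85 70
f 75 85 84
f 63 84 96
f 84 70 99
f 96 99 73
f 84 99 96
f 63 96 100
f 96 73 104
f 100 104 74
f 96 104 100
f 64 80 91
f 80 68 94
f 91 94 72
f 80 94 91
f 68 103 81
f 103 74 102
f 81 102 67
f 103 102 81
f 74 104 101
f 104 73 97
f 101 97 65
f 104 97 101
f 73 99 98
f 99 70 86
f 98 86 69
f 99 86 98
f 70 85 90
f 85 64 87
f 90 87 71
f 85 87 90
f 66 92 78
f 92 72 93
f 78 93 67
f 92 93 78
f 66 78 76
f 78 67 77
f 76 77 65
f 78 77 76
f 66 76 83
f 76 65 82
f 83 82 69
f 76 82 83
f 66 83 88
f 83 69 89
f 88 89 71
f 83 89 88
f 66 88 92
f 88 71 95
f 92 95 72
f 88 95 92
f 67 93 81
f 93 72 94
f 81 94 68
f 93 94 81
f 65 77 101
f 77 67 102
f 101 102 74
f 77 102 101
f 69 82 98
f 82 65 97
f 98 97 73
f 82 97 98
f 71 89 90
f 89 69 86
f 90 86 70
f 89 86 90
f 72 95 91
f 95 71 87
f 91 87 64
f 95 87 91
f 106 108 105
f 109 106 105
f 105 108 107
f 107 109 105
f 106 112 108
f 110 106 109
f 110 112 106
f 108 112 107
f 111 109 107
f 107 112 111
f 111 110 109
f 112 110 111
f 114 113 117
f 114 117 115
f 115 117 118
f 115 118 116
f 117 113 119
f 117 119 118
f 118 119 120
f 118 120 116
f 119 113 121
f 119 121 120
f 120 121 122
f 120 122 116
f 121 113 123
f 121 123 122
f 122 123 124
f 122 124 116
f 123 113 125
f 123 125 124
f 124 125 126
f 124 126 116
f 125 113 127
f 125 127 126
f 126 127 128
f 126 128 116
f 127 113 129
f 127 129 128
f 128 129 130
f 128 130 116
f 129 113 114
f 129 114 130
f 130 114 115
f 130 115 116



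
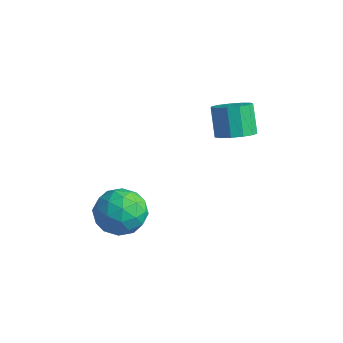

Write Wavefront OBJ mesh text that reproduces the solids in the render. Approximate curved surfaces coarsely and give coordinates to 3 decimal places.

v -1.36 2.539 3.006
v -0.727 3.179 3.141
v -1.447 3.62 4.429
v -2.08 2.981 4.294
v -1.095 3.398 2.86
v -1.815 3.839 4.148
v -1.548 3.344 2.625
v -2.268 3.785 3.913
v -1.941 3.035 2.511
v -2.661 3.476 3.799
v -2.15 2.569 2.555
v -2.87 3.01 3.842
v -2.107 2.093 2.741
v -2.827 2.534 4.029
v -1.828 1.759 3.012
v -2.548 2.2 4.3
v -1.4 1.673 3.281
v -2.12 2.114 4.568
v -0.959 1.862 3.462
v -1.679 2.303 4.75
v -0.646 2.266 3.499
v -1.366 2.707 4.787
v -0.559 2.757 3.379
v -1.279 3.198 4.667
v -3.249 -1.07 -1.432
v -2.562 -1.535 -0.482
v -4.598 -2.585 -1.198
v -3.911 -3.05 -0.248
v -4.524 -1.957 -0.107
v -3.691 -1.02 -0.251
v -3.469 -3.1 -1.429
v -2.636 -2.163 -1.573
v -2.698 -2.79 -0.48
v -3.35 -2.083 0.338
v -3.81 -2.037 -2.018
v -4.462 -1.33 -1.2
v -2.787 -1.17 -0.977
v -4.373 -2.95 -0.703
v -4.733 -2.308 -0.62
v -4.329 -2.581 -0.061
v -3.451 -0.867 -0.842
v -3.047 -1.14 -0.283
v -4.2 -1.388 -0.063
v -4.113 -2.98 -1.397
v -3.709 -3.253 -0.838
v -2.831 -1.539 -1.619
v -2.427 -1.812 -1.06
v -2.96 -2.732 -1.617
v -2.463 -2.18 -0.418
v -3.256 -3.071 -0.28
v -2.997 -3.1 -0.974
v -2.507 -2.55 -1.059
v -2.846 -1.765 0.063
v -3.639 -2.655 0.2
v -4 -2.013 0.283
v -3.51 -1.462 0.198
v -2.926 -2.502 0.064
v -3.521 -1.465 -1.88
v -4.314 -2.355 -1.743
v -3.65 -2.658 -1.878
v -3.16 -2.107 -1.963
v -3.904 -1.049 -1.4
v -4.697 -1.94 -1.262
v -4.653 -1.57 -0.621
v -4.163 -1.02 -0.706
v -4.234 -1.618 -1.744
f 2 1 5
f 2 5 3
f 3 5 6
f 3 6 4
f 5 1 7
f 5 7 6
f 6 7 8
f 6 8 4
f 7 1 9
f 7 9 8
f 8 9 10
f 8 10 4
f 9 1 11
f 9 11 10
f 10 11 12
f 10 12 4
f 11 1 13
f 11 13 12
f 12 13 14
f 12 14 4
f 13 1 15
f 13 15 14
f 14 15 16
f 14 16 4
f 15 1 17
f 15 17 16
f 16 17 18
f 16 18 4
f 17 1 19
f 17 19 18
f 18 19 20
f 18 20 4
f 19 1 21
f 19 21 20
f 20 21 22
f 20 22 4
f 21 1 23
f 21 23 22
f 22 23 24
f 22 24 4
f 23 1 2
f 23 2 24
f 24 2 3
f 24 3 4
f 25 62 41
f 62 36 65
f 41 65 30
f 62 65 41
f 25 41 37
f 41 30 42
f 37 42 26
f 41 42 37
f 25 37 46
f 37 26 47
f 46 47 32
f 37 47 46
f 25 46 58
f 46 32 61
f 58 61 35
f 46 61 58
f 25 58 62
f 58 35 66
f 62 66 36
f 58 66 62
f 26 42 53
f 42 30 56
f 53 56 34
f 42 56 53
f 30 65 43
f 65 36 64
f 43 64 29
f 65 64 43
f 36 66 63
f 66 35 59
f 63 59 27
f 66 59 63
f 35 61 60
f 61 32 48
f 60 48 31
f 61 48 60
f 32 47 52
f 47 26 49
f 52 49 33
f 47 49 52
f 28 54 40
f 54 34 55
f 40 55 29
f 54 55 40
f 28 40 38
f 40 29 39
f 38 39 27
f 40 39 38
f 28 38 45
f 38 27 44
f 45 44 31
f 38 44 45
f 28 45 50
f 45 31 51
f 50 51 33
f 45 51 50
f 28 50 54
f 50 33 57
f 54 57 34
f 50 57 54
f 29 55 43
f 55 34 56
f 43 56 30
f 55 56 43
f 27 39 63
f 39 29 64
f 63 64 36
f 39 64 63
f 31 44 60
f 44 27 59
f 60 59 35
f 44 59 60
f 33 51 52
f 51 31 48
f 52 48 32
f 51 48 52
f 34 57 53
f 57 33 49
f 53 49 26
f 57 49 53

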